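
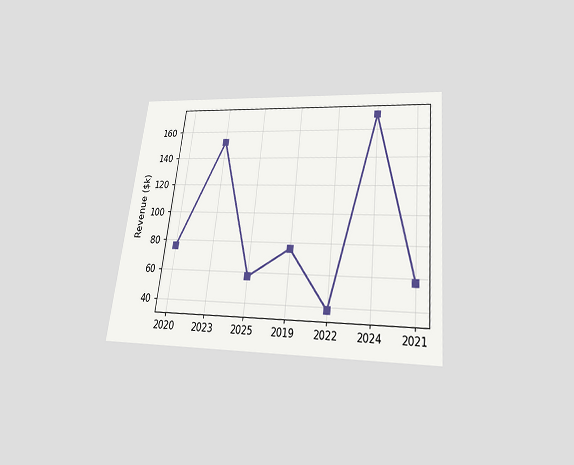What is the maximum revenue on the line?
The chart is tilted about 6° clockwise and viewed slightly from below. The highest point is at 2024, and reading across to the y-axis gives $171k.

$171k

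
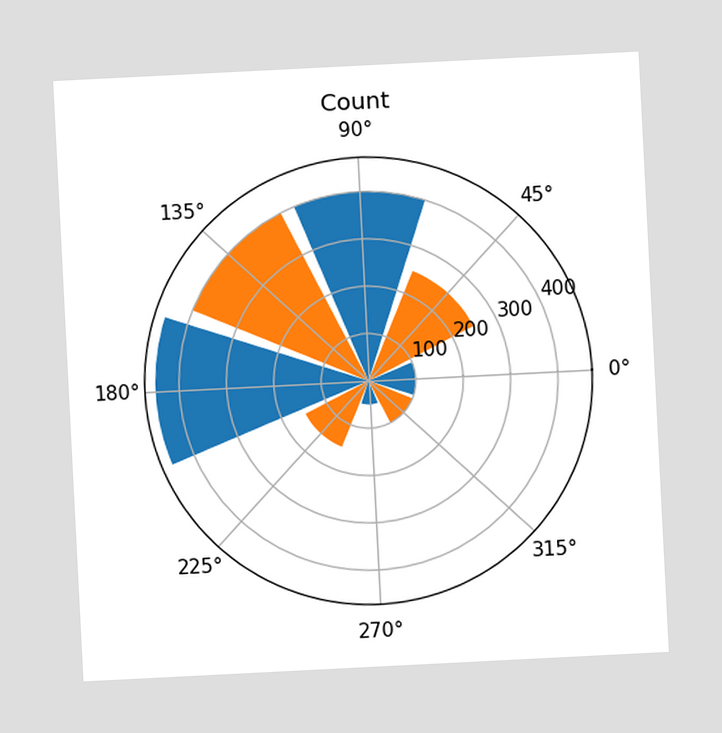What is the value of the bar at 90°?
The chart is tilted about 3° counter-clockwise. The bar at 90° reaches 400 on the radial axis.

400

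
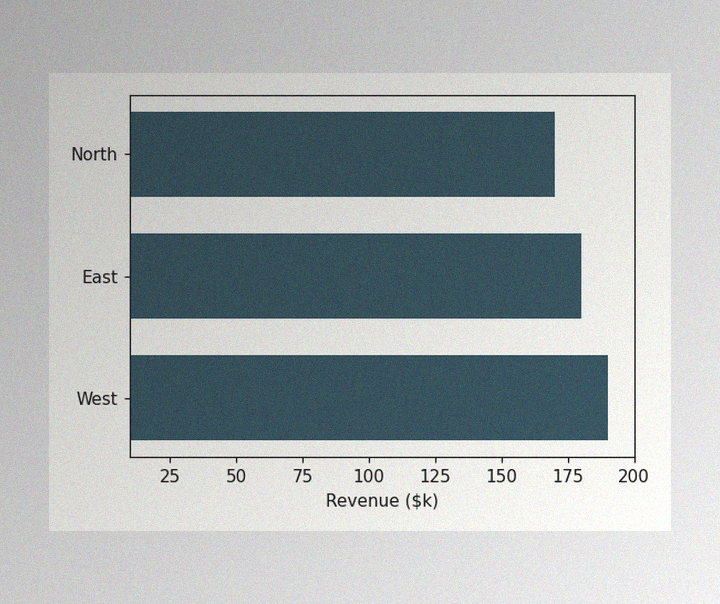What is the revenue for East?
The image has some photo noise and uneven lighting. Reading along the chart's x-axis, the East bar reaches $180k.

$180k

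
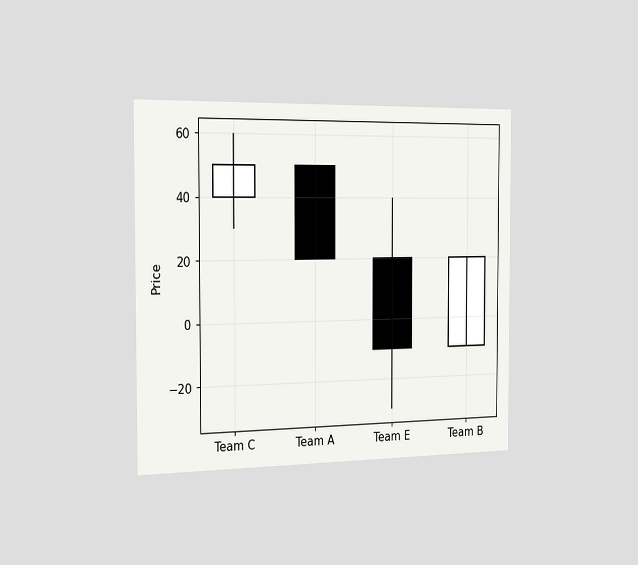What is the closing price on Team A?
20

The chart is viewed slightly from the left. The Team A candle closes at 20.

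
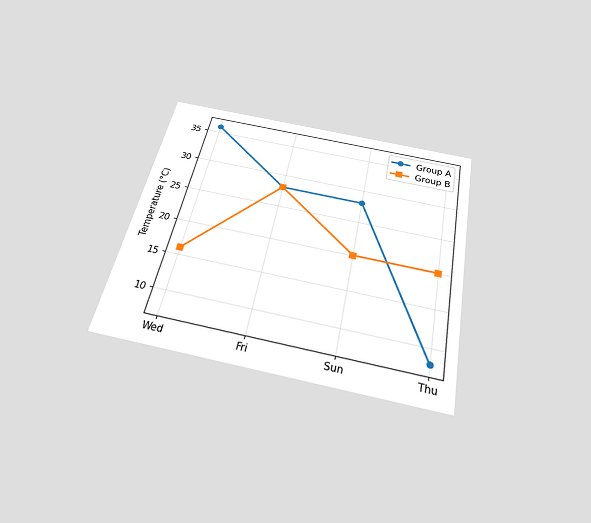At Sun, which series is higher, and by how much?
The chart is tilted about 12° clockwise and viewed slightly from below. At Sun, Group A sits above the other line by 8°C.

Group A, by 8°C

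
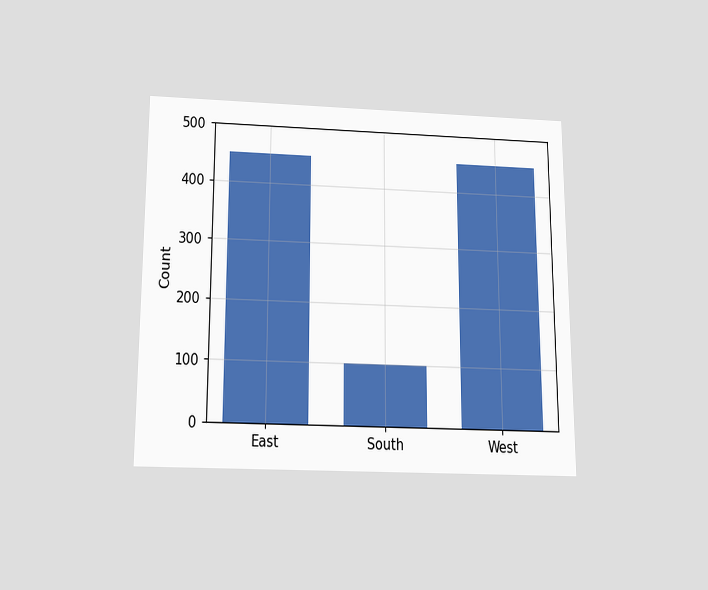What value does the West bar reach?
The chart is viewed slightly from below. Reading along the chart's y-axis, the West bar reaches 450.

450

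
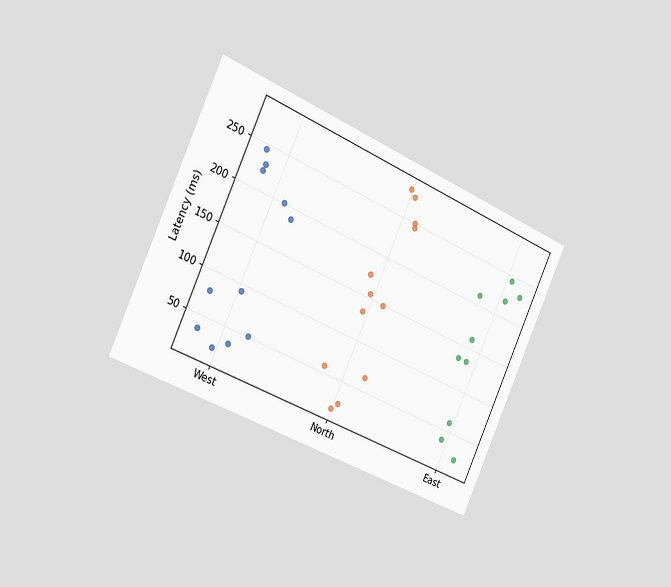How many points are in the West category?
11

The chart is tilted about 24° clockwise and viewed slightly from the left. Counting the markers in the West column gives 11.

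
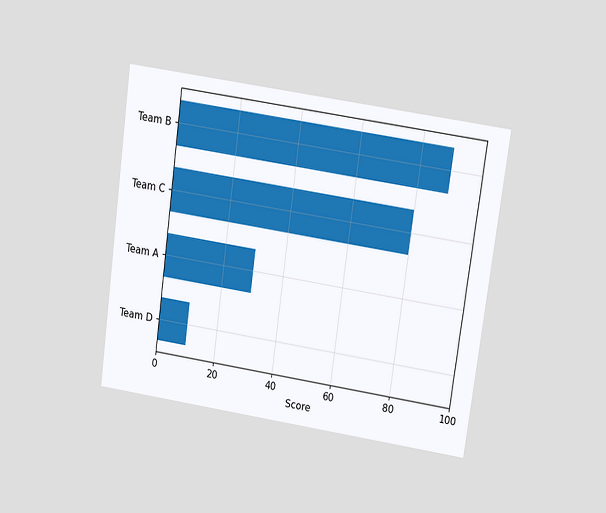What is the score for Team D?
The chart is tilted about 8° clockwise and viewed slightly from above. Reading along the chart's x-axis, the Team D bar reaches 10.

10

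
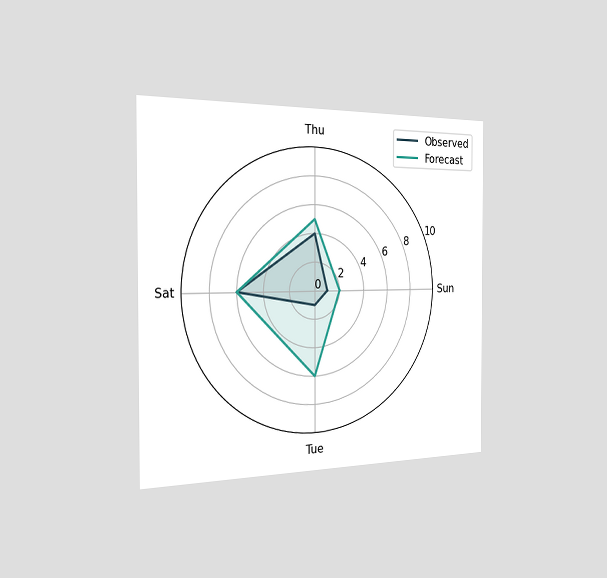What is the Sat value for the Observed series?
6

The chart is viewed slightly from the left. On the Sat axis, Observed reaches 6.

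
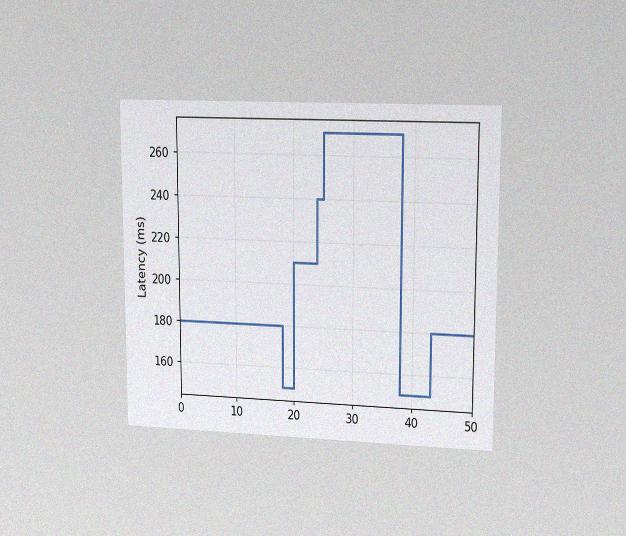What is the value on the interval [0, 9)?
180ms

The chart is viewed at a slight angle, with some photo noise. On [0, 9) the step sits at 180ms.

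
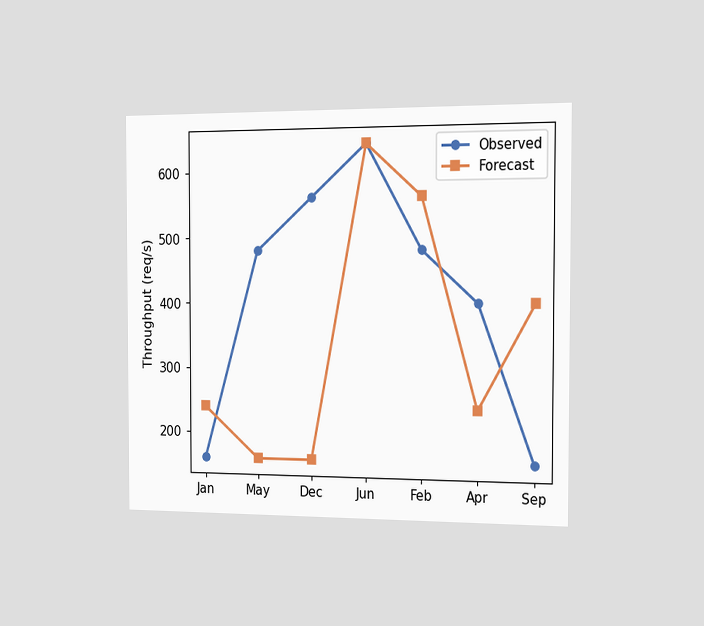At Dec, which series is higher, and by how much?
Observed, by 400req/s

The chart is viewed slightly from the right. At Dec, Observed sits above the other line by 400req/s.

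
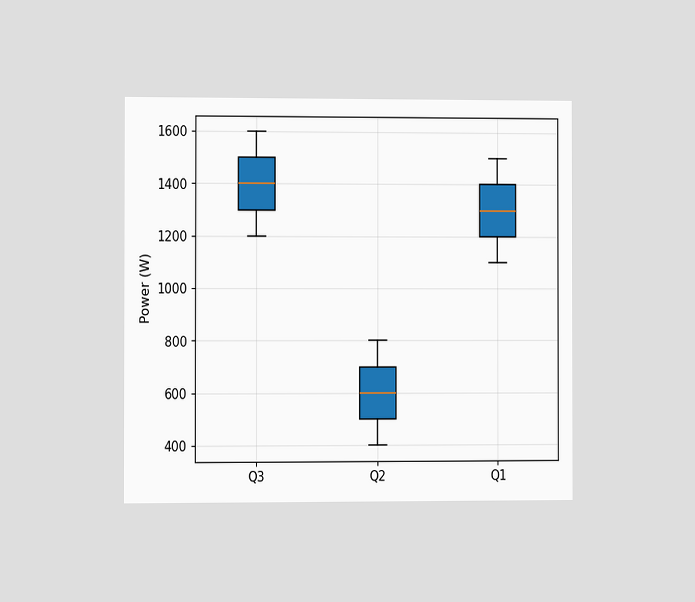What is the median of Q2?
600W

The chart is viewed slightly from the left. The median line in the Q2 box sits at 600W.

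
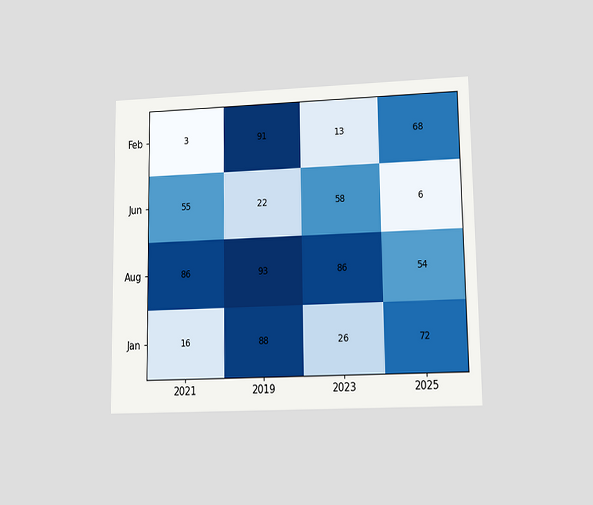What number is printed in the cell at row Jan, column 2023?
The chart is viewed at a slight angle. The (Jan, 2023) cell reads 26.

26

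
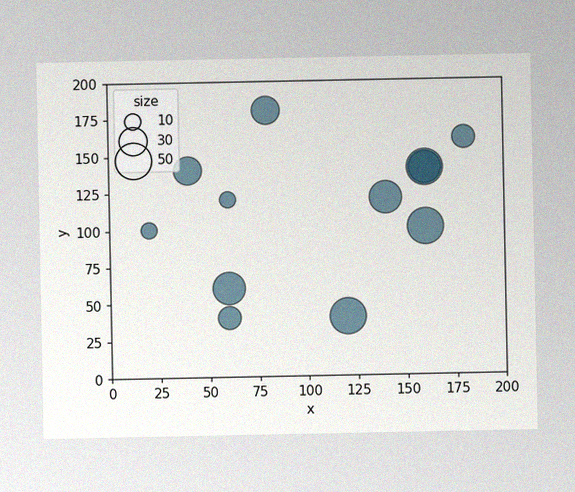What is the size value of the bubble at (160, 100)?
50

The image has some photo noise and uneven lighting. Matching the bubble at (160, 100) against the size legend gives 50.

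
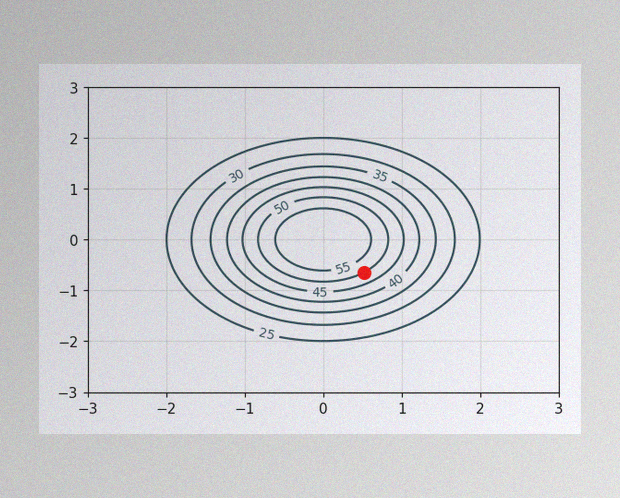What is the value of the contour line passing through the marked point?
The image has some photo noise and uneven lighting. The marked point sits on the contour labelled 50.

50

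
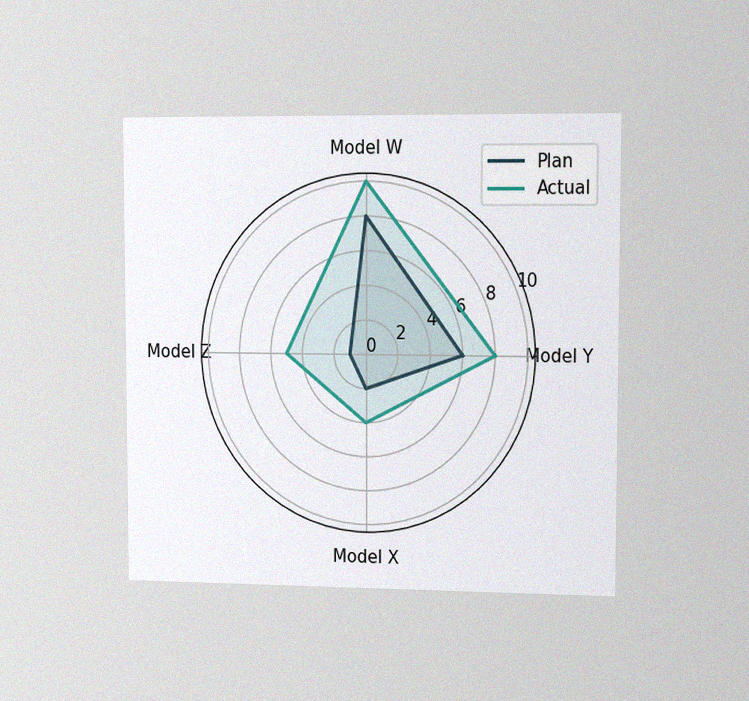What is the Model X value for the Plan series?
The chart is viewed slightly from the right, with some photo noise. On the Model X axis, Plan reaches 2.

2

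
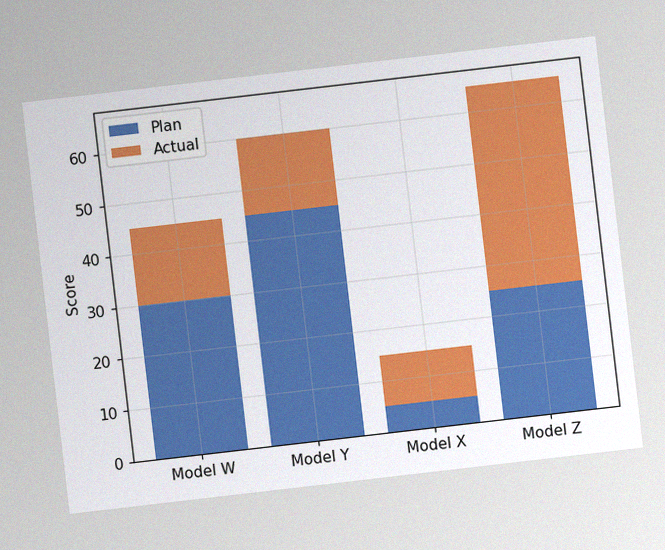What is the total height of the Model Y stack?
The chart is tilted about 7° counter-clockwise, with some photo noise. The Model Y stack's top reaches 60 on the y-axis.

60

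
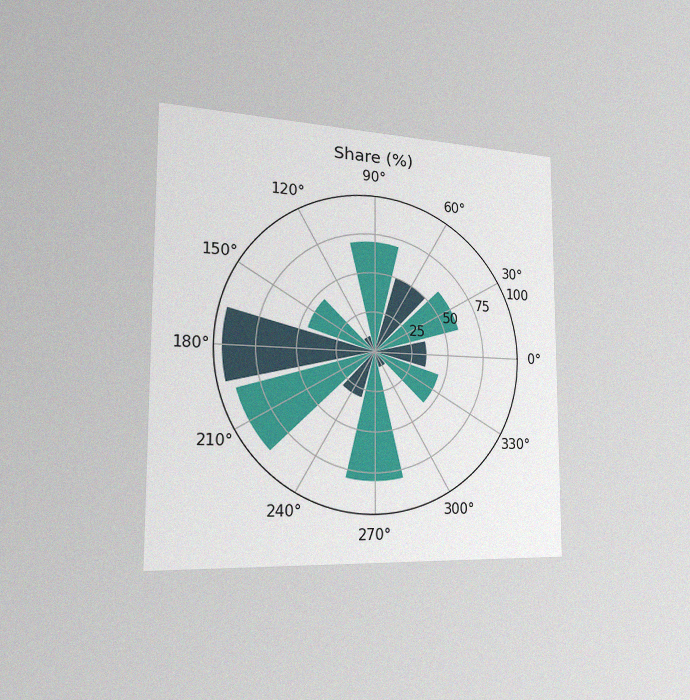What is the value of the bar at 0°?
The chart is viewed slightly from the left, with some photo noise. The bar at 0° reaches 35% on the radial axis.

35%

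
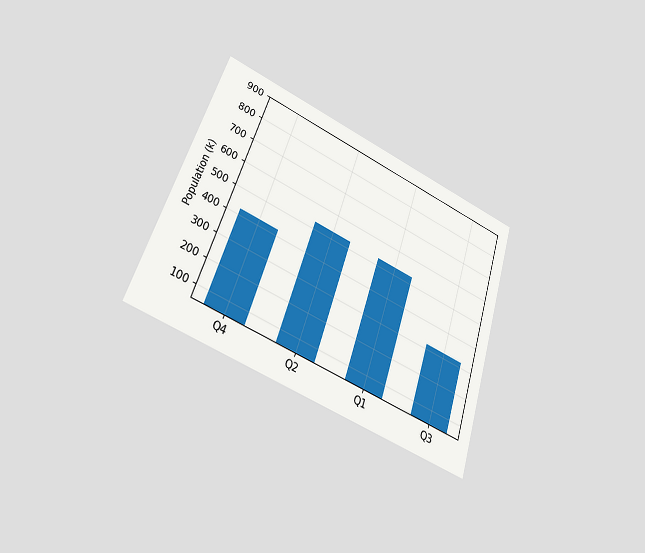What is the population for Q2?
The chart is tilted about 19° clockwise and viewed at a slight angle. Reading along the chart's y-axis, the Q2 bar reaches 530k.

530k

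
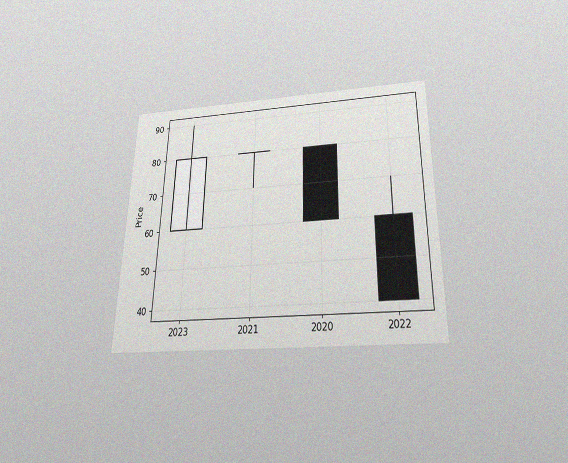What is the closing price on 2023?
80

The chart is viewed slightly from below, with some photo noise. The 2023 candle closes at 80.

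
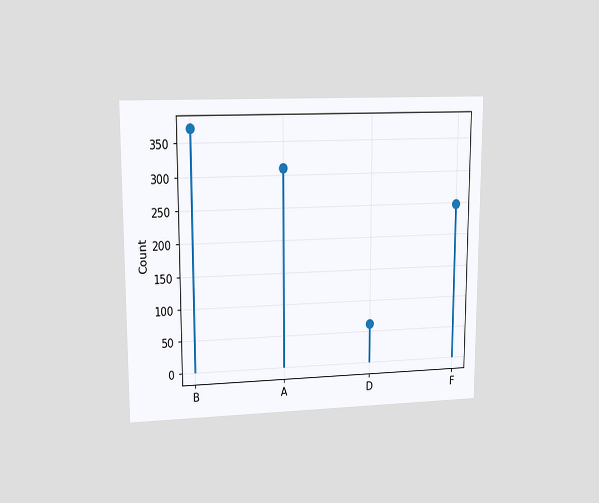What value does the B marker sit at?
372

The chart is viewed at a slight angle. The B marker sits at 372.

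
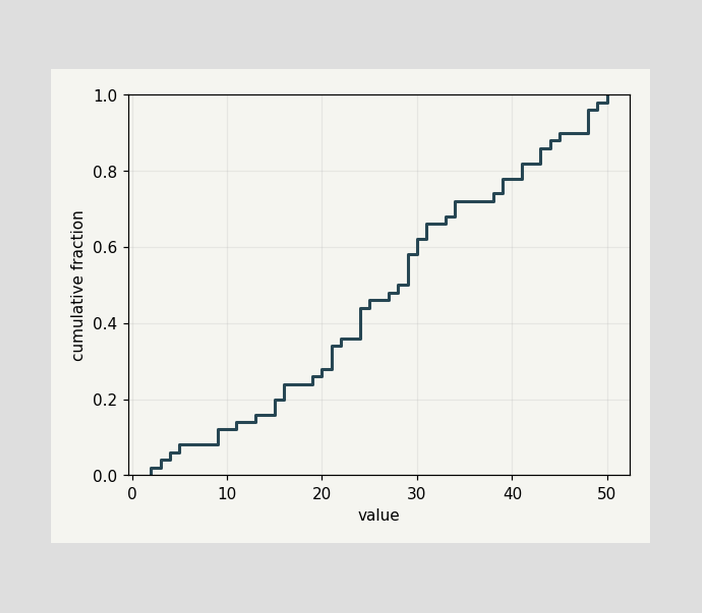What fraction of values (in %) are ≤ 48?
At x=48 the ECDF step is at 96%.

96%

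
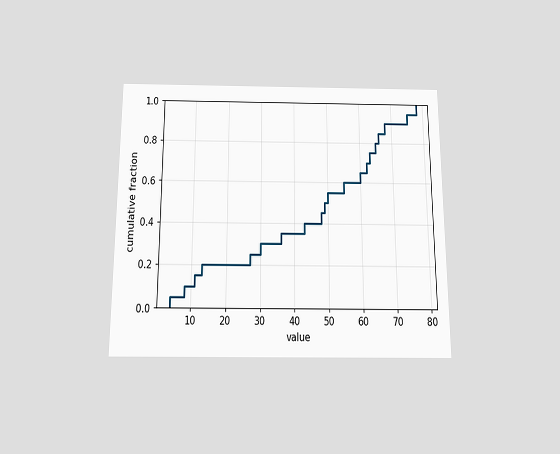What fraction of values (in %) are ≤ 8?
The chart is viewed slightly from below. At x=8 the ECDF step is at 10%.

10%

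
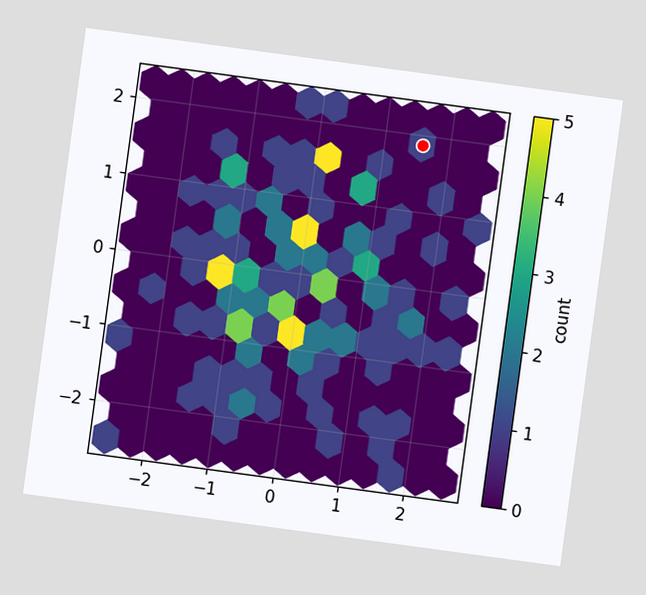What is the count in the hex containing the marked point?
The chart is tilted about 8° clockwise. The marked hex reads 1 on the colorbar.

1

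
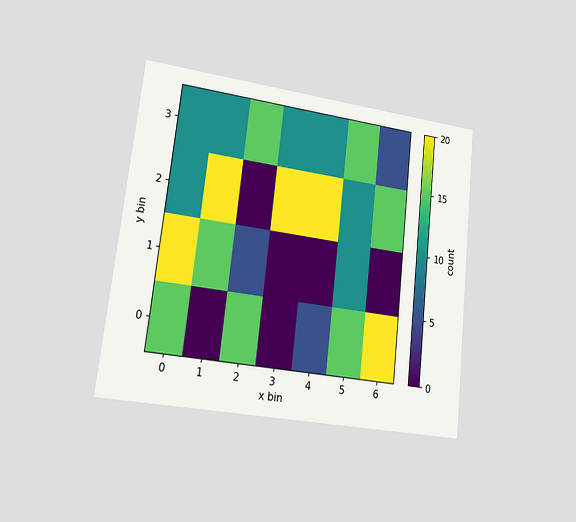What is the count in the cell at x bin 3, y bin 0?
The chart is tilted about 6° clockwise and viewed at a slight angle. Matching the cell (3, 0) against the colorbar gives 0.

0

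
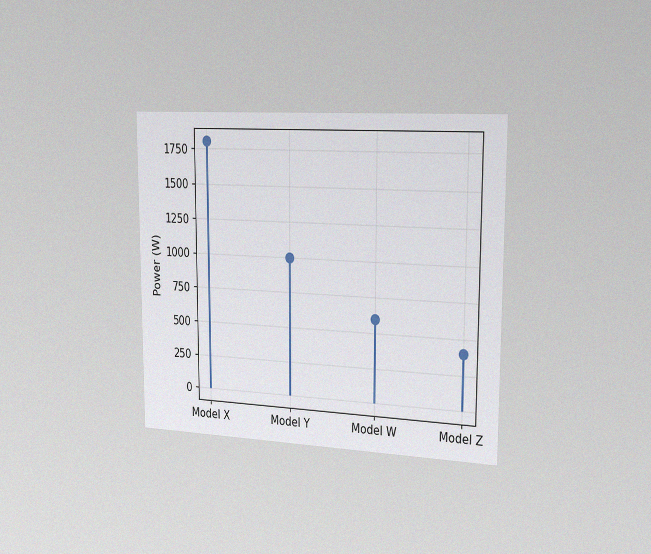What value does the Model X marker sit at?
The chart is viewed slightly from the right, with some photo noise. The Model X marker sits at 1800W.

1800W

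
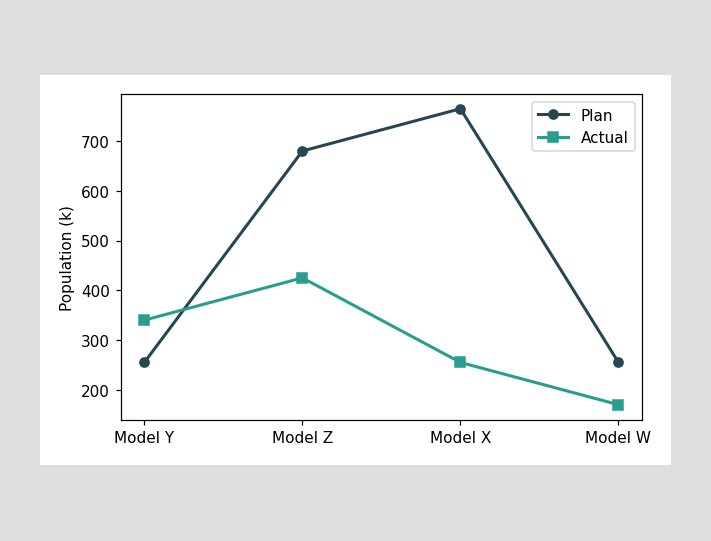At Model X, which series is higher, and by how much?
At Model X, Plan sits above the other line by 510k.

Plan, by 510k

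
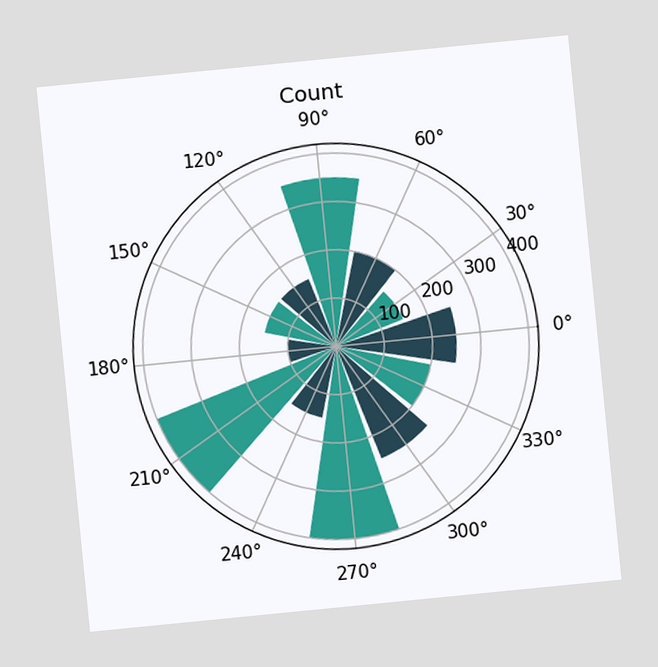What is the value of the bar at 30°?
The chart is tilted about 6° counter-clockwise. The bar at 30° reaches 150 on the radial axis.

150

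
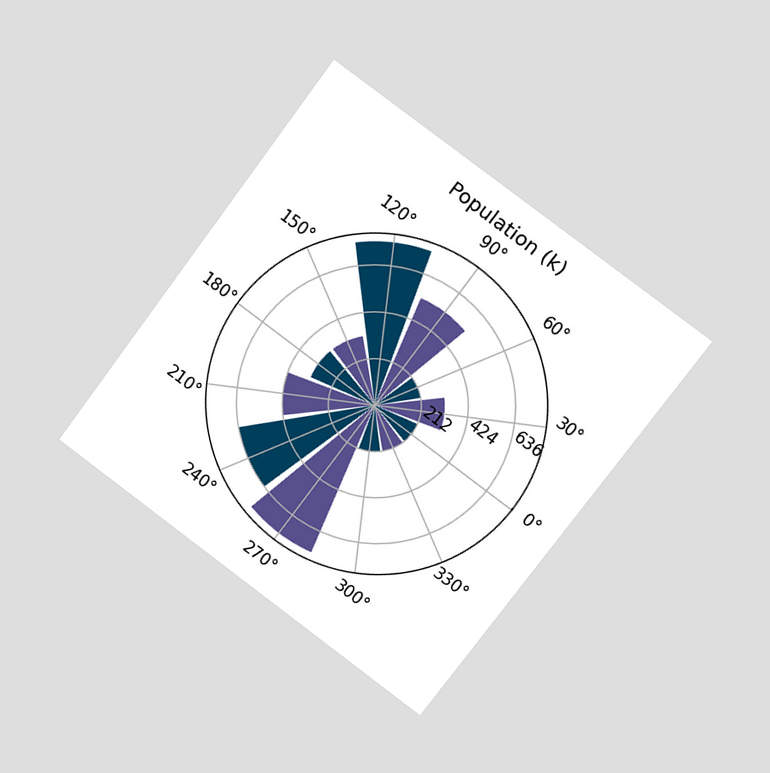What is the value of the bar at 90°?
The chart is tilted about 37° clockwise and viewed at a slight angle. The bar at 90° reaches 530k on the radial axis.

530k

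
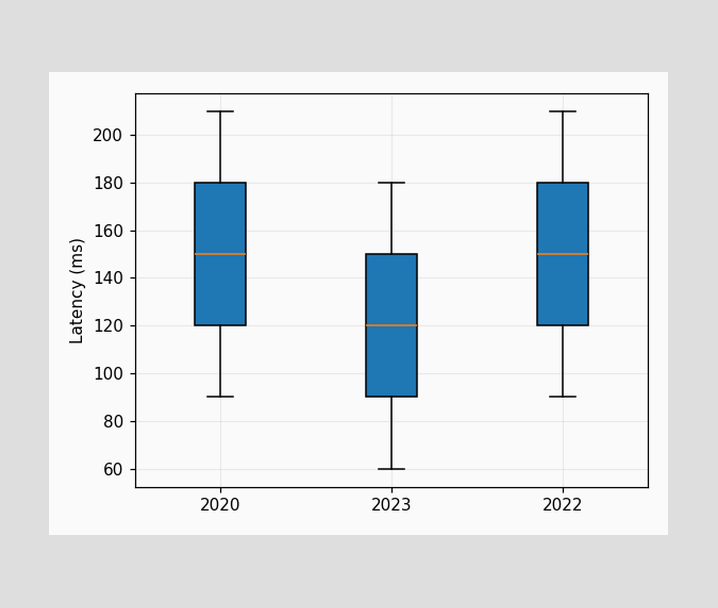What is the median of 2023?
120ms

The median line in the 2023 box sits at 120ms.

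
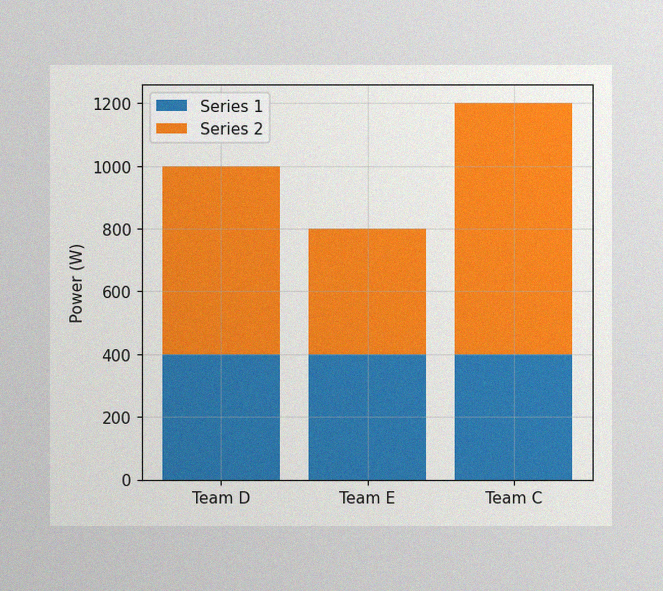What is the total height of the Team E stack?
800W

The image has some photo noise and uneven lighting. The Team E stack's top reaches 800W on the y-axis.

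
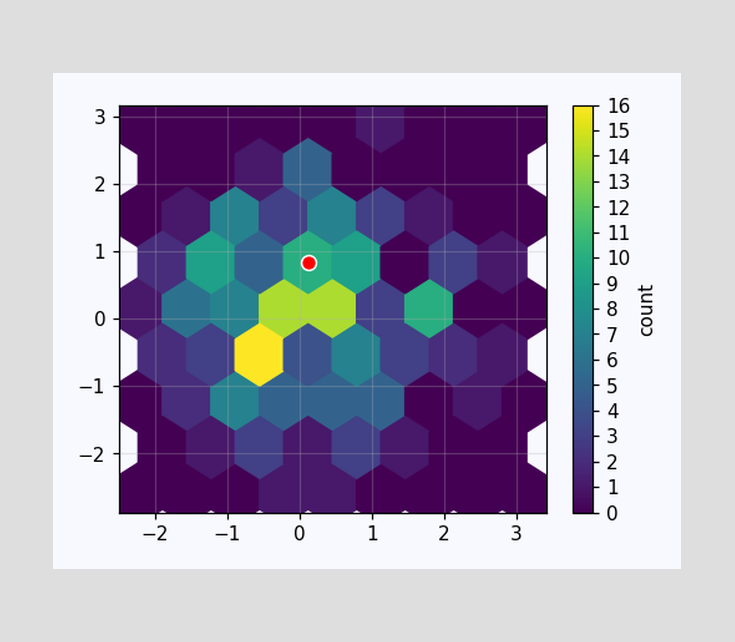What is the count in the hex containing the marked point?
10

The marked hex reads 10 on the colorbar.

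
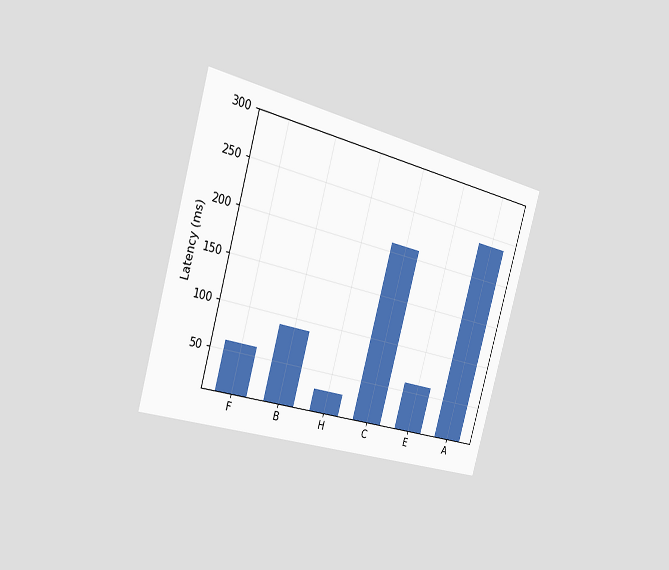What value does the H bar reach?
The chart is tilted about 16° clockwise and viewed slightly from the left. Reading along the chart's y-axis, the H bar reaches 30ms.

30ms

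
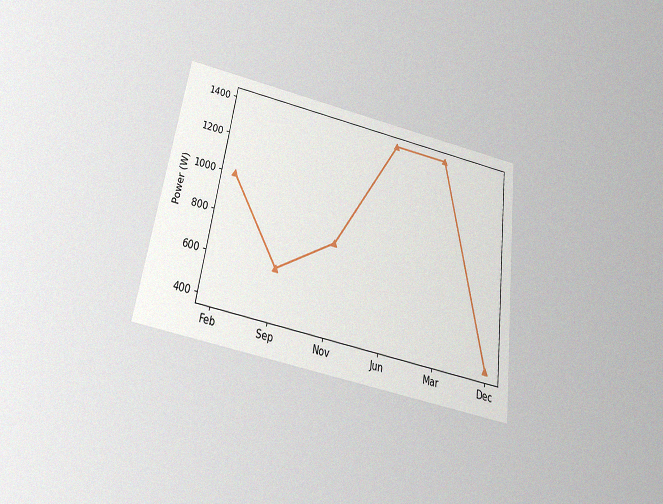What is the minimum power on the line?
400W

The chart is tilted about 8° clockwise and viewed slightly from below, with some photo noise. The lowest point is at Dec, and reading across to the y-axis gives 400W.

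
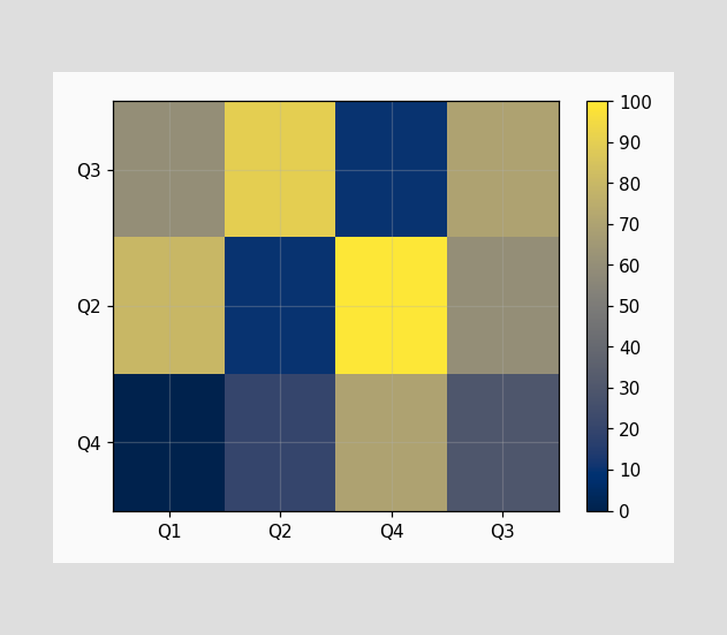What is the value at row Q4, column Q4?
Matching cell (Q4, Q4) against the colorbar gives 70.

70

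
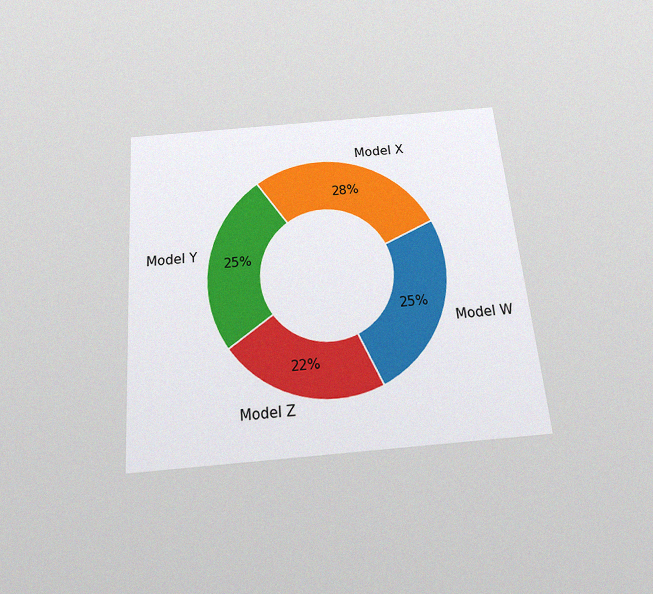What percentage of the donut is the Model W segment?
The chart is tilted about 5° counter-clockwise and viewed slightly from below, with some photo noise. The Model W segment takes up 25% of the ring.

25%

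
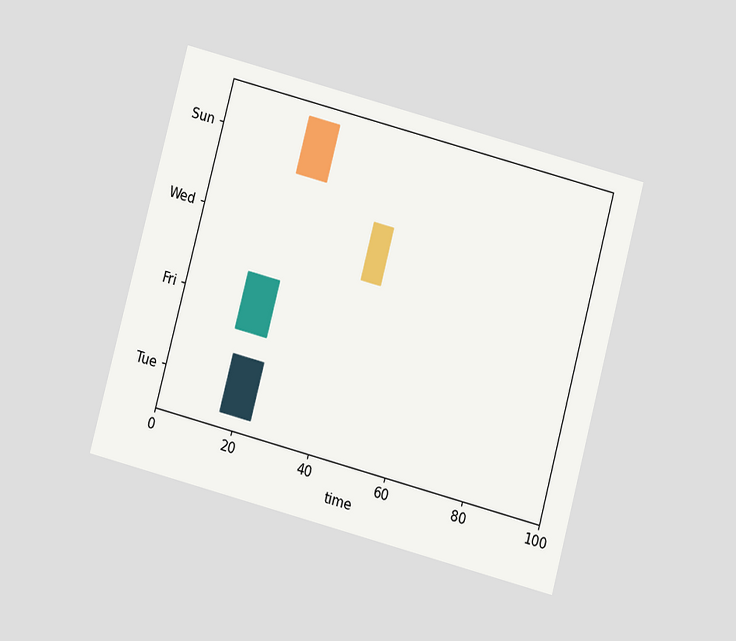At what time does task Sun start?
21

The chart is tilted about 15° clockwise and viewed at a slight angle. The Sun bar begins at t=21.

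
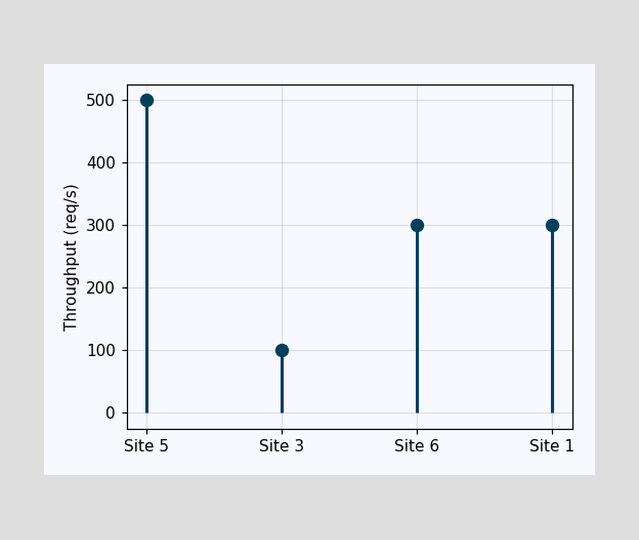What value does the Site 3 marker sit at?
The Site 3 marker sits at 100req/s.

100req/s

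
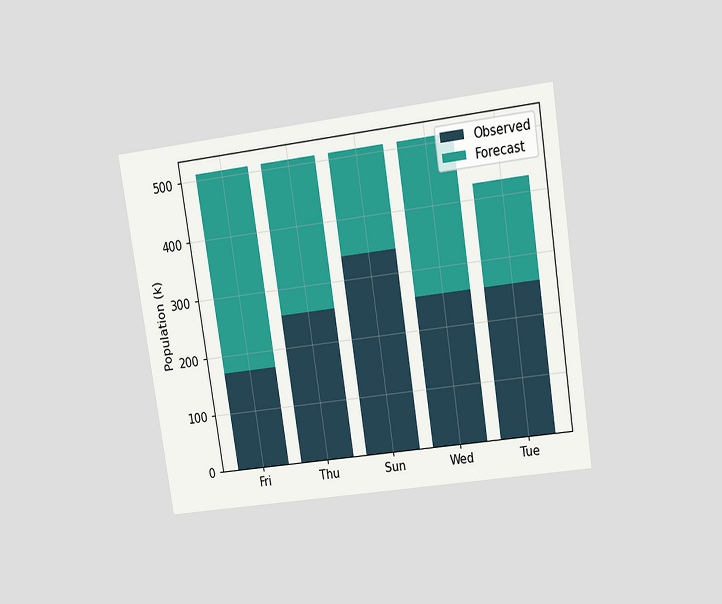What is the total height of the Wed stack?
510k

The chart is tilted about 9° counter-clockwise and viewed at a slight angle. The Wed stack's top reaches 510k on the y-axis.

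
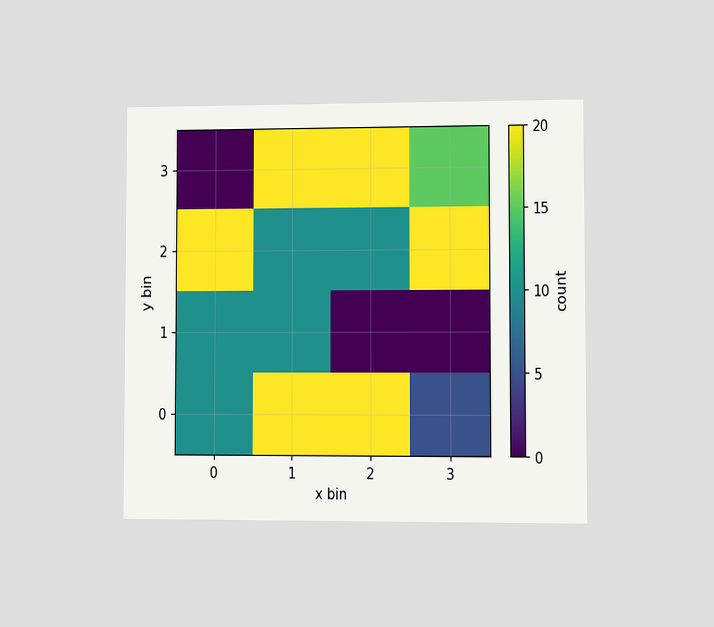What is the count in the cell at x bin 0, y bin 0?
The chart is viewed at a slight angle. Matching the cell (0, 0) against the colorbar gives 10.

10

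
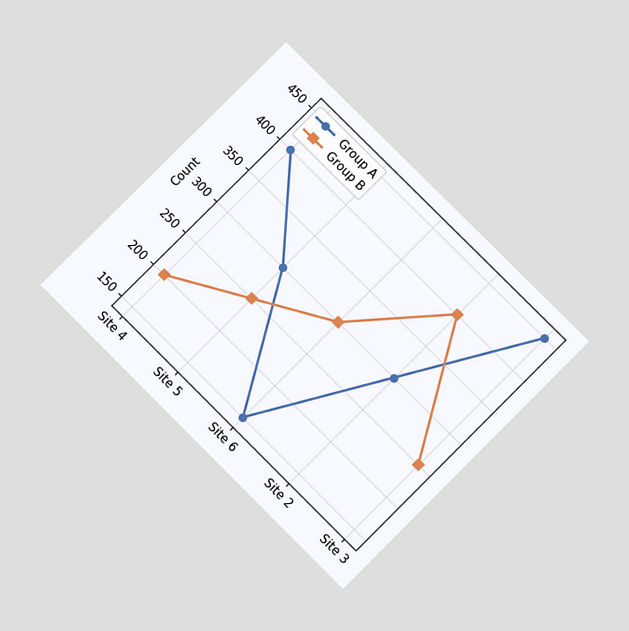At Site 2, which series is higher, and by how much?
Group B, by 100

The chart is tilted about 45° clockwise and viewed at a slight angle. At Site 2, Group B sits above the other line by 100.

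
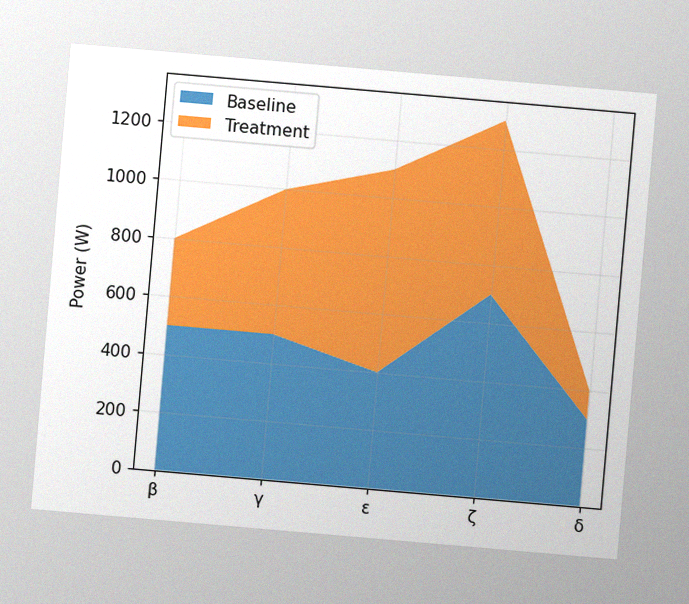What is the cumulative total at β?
800W

The chart is tilted about 5° clockwise, with some photo noise. The stacked total at β reaches 800W.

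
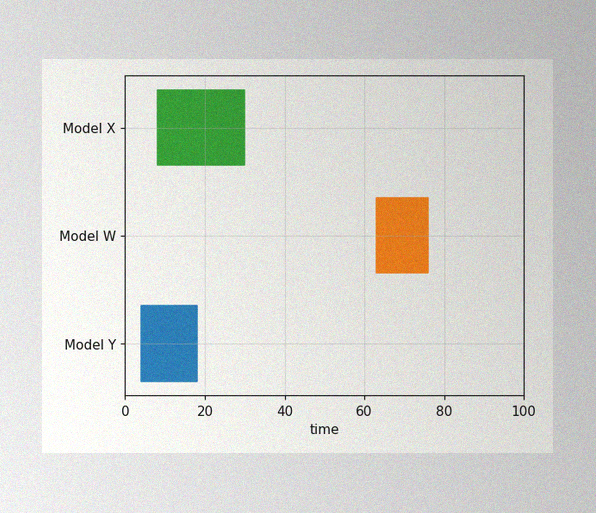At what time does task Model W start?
The image has some photo noise and uneven lighting. The Model W bar begins at t=63.

63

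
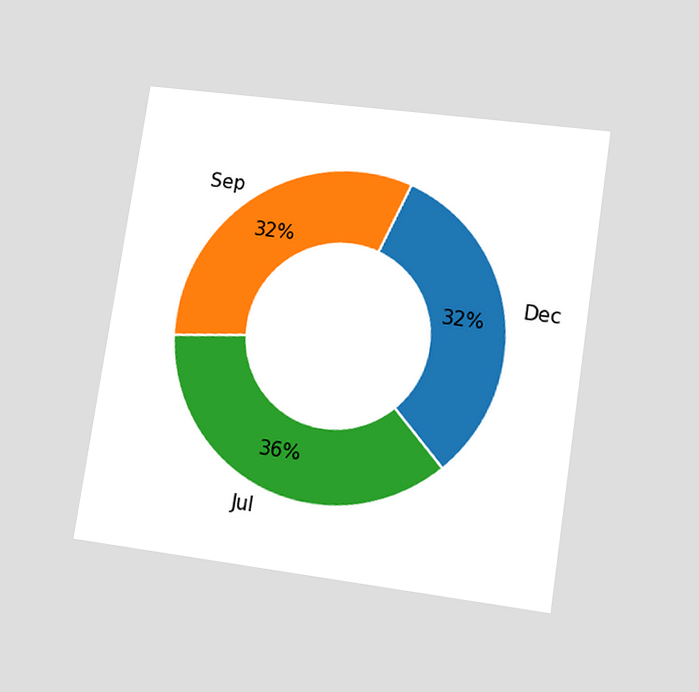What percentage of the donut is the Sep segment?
32%

The chart is tilted about 9° clockwise and viewed at a slight angle. The Sep segment takes up 32% of the ring.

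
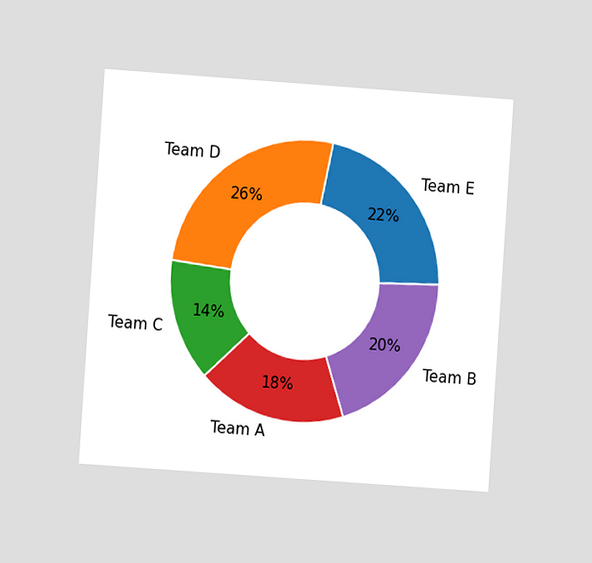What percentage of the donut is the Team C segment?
14%

The chart is tilted about 4° clockwise and viewed at a slight angle. The Team C segment takes up 14% of the ring.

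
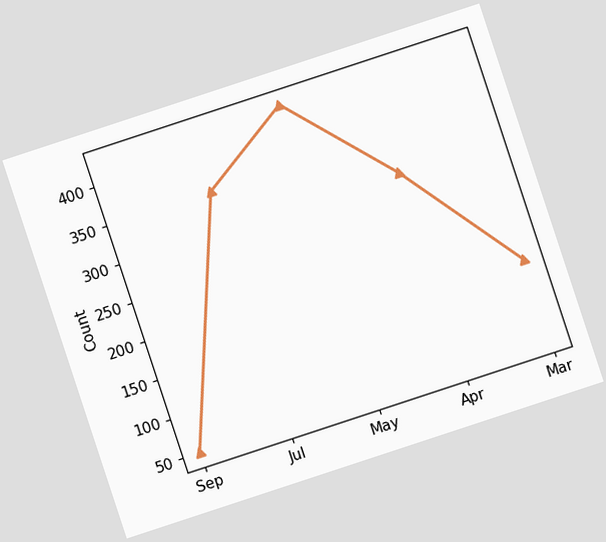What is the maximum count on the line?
425

The chart is tilted about 18° counter-clockwise. The highest point is at May, and reading across to the y-axis gives 425.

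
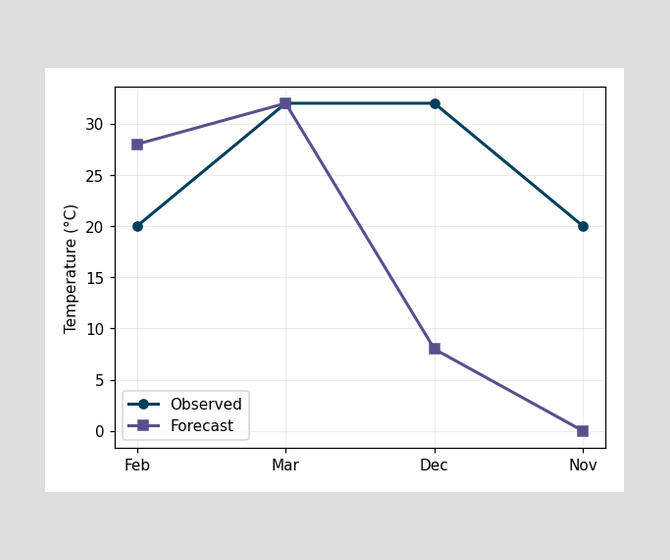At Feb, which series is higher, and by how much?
Forecast, by 8°C

At Feb, Forecast sits above the other line by 8°C.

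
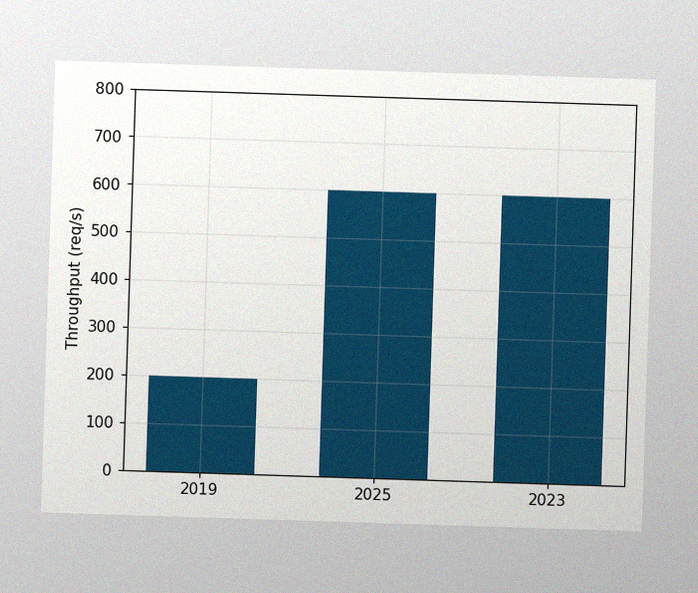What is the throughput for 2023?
The image has some photo noise and uneven lighting. Reading along the chart's y-axis, the 2023 bar reaches 600req/s.

600req/s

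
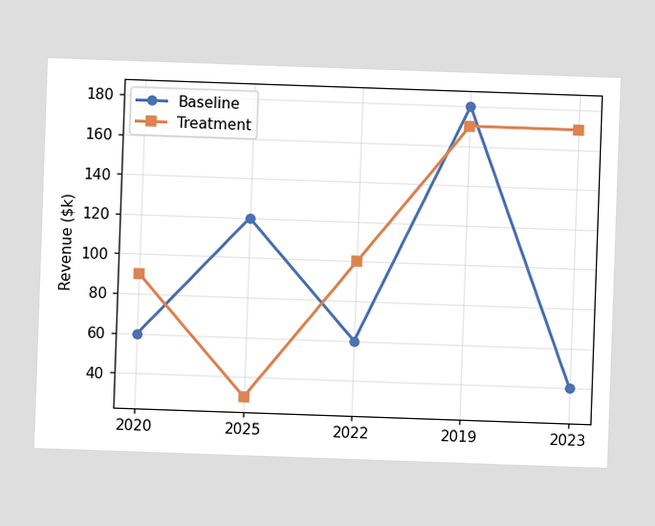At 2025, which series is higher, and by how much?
Baseline, by $90k

The chart is tilted about 2° clockwise. At 2025, Baseline sits above the other line by $90k.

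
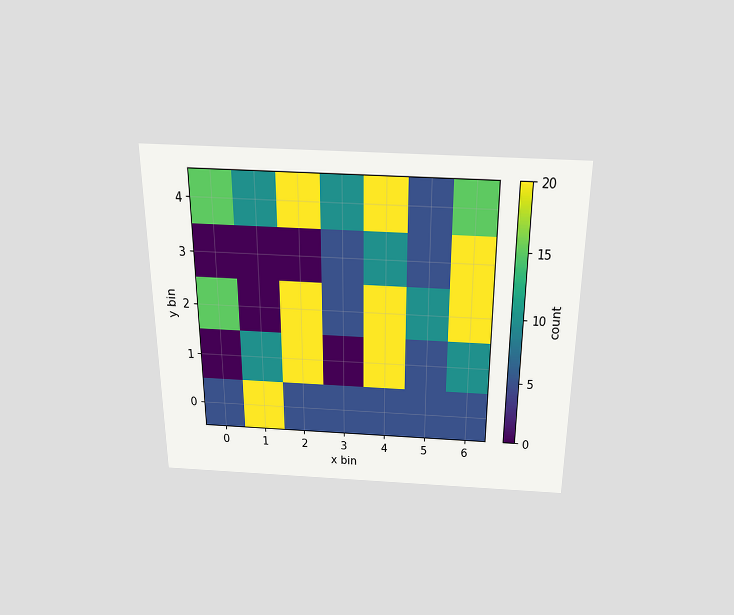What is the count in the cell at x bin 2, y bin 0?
5

The chart is viewed slightly from above. Matching the cell (2, 0) against the colorbar gives 5.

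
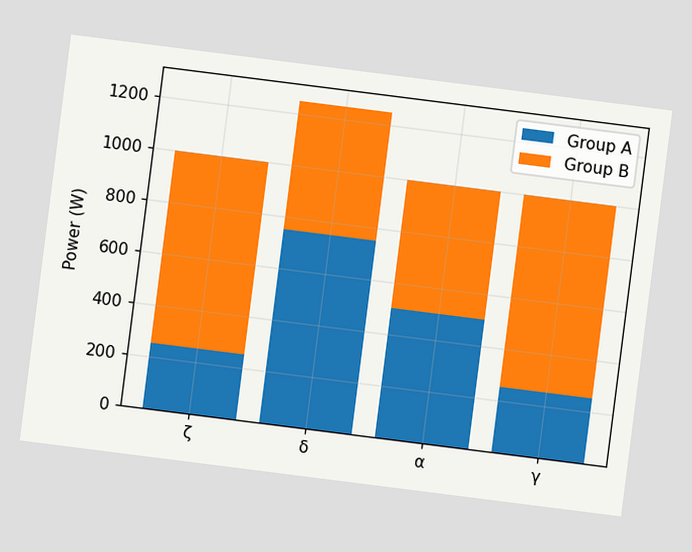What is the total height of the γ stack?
1000W

The chart is tilted about 7° clockwise. The γ stack's top reaches 1000W on the y-axis.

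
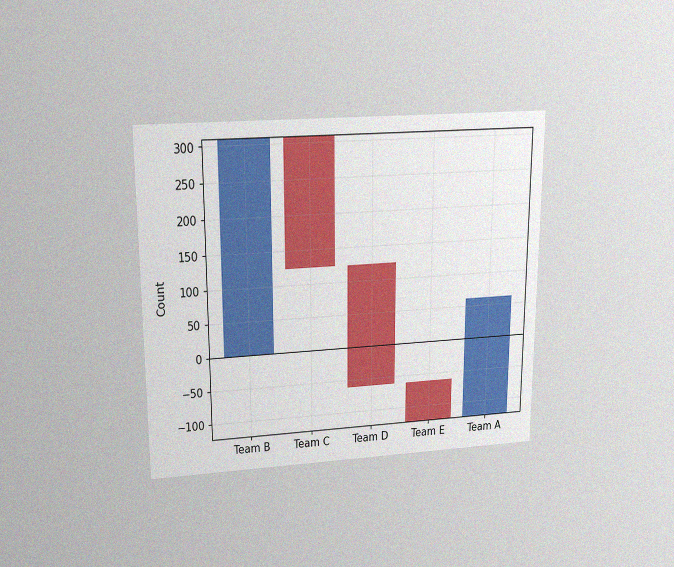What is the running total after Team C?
The chart is viewed slightly from above, with some photo noise. After Team C the running total reaches 124.

124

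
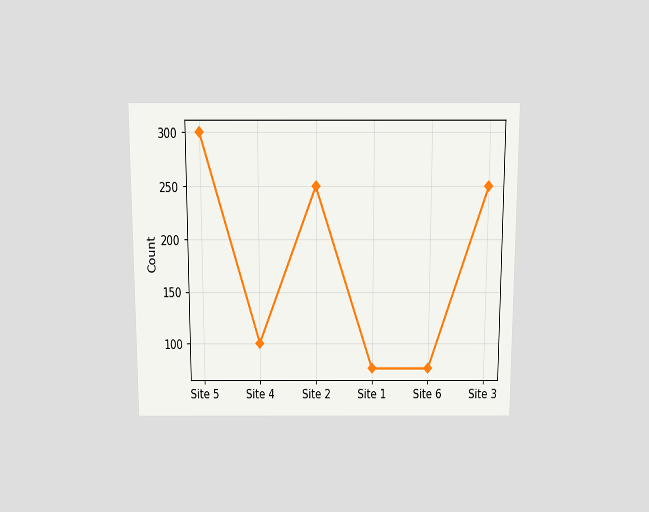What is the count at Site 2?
250

The chart is viewed slightly from above. At Site 2, the line is at 250.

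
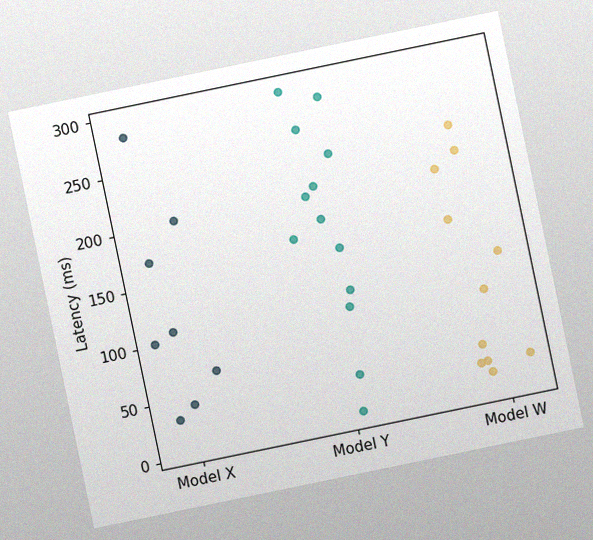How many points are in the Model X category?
8

The chart is tilted about 12° counter-clockwise, with some photo noise. Counting the markers in the Model X column gives 8.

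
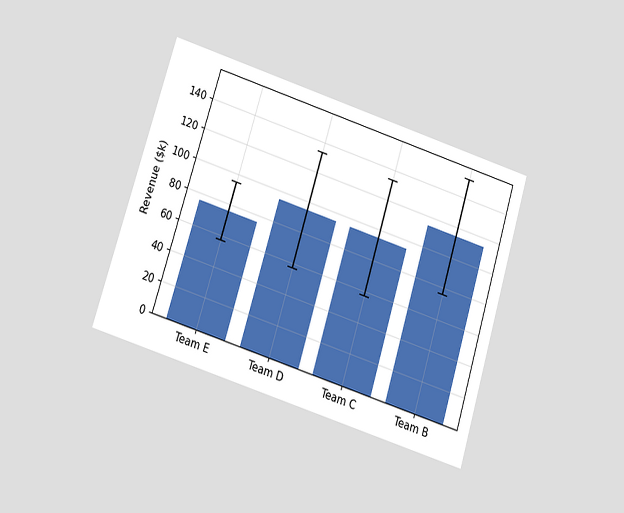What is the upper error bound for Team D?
$133k

The chart is tilted about 17° clockwise and viewed slightly from below. The Team D bar's upper whisker reaches $133k.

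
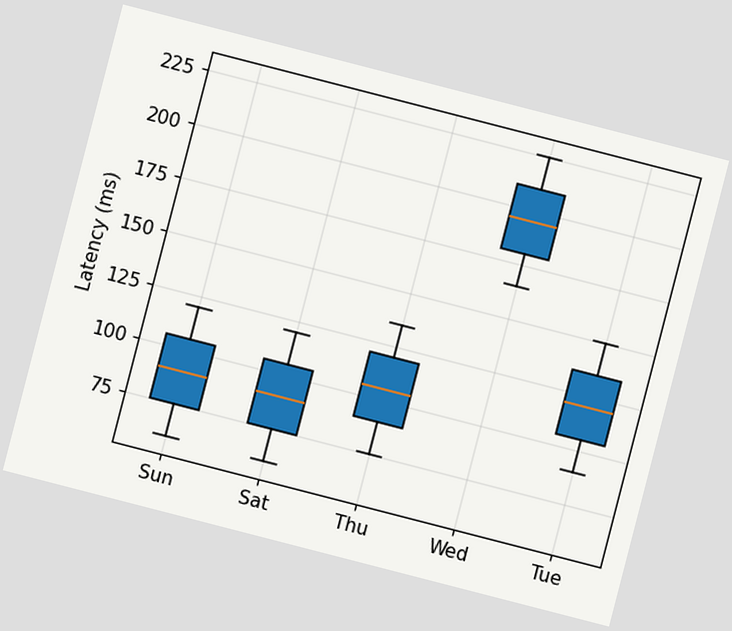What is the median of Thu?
105ms

The chart is tilted about 14° clockwise. The median line in the Thu box sits at 105ms.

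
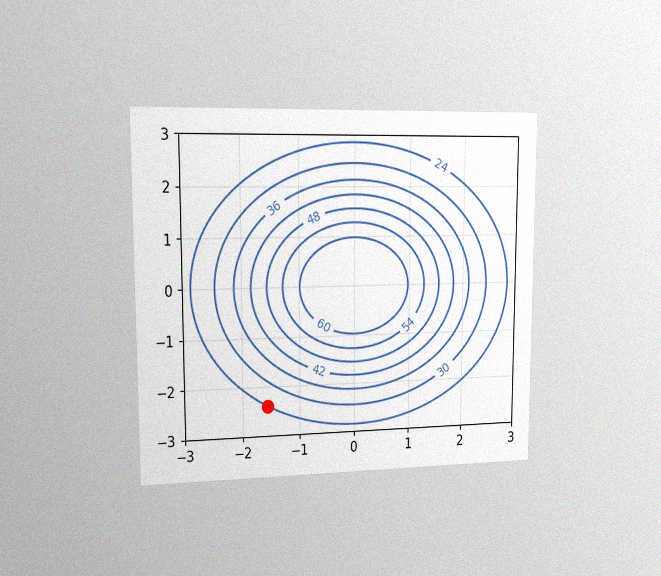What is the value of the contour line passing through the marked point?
The chart is viewed slightly from the left, with some photo noise. The marked point sits on the contour labelled 24.

24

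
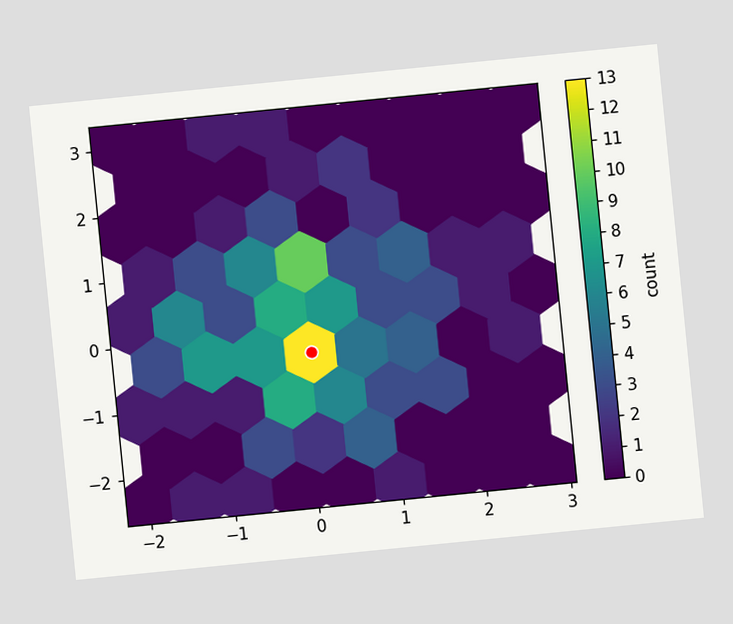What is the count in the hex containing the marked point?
13

The chart is tilted about 6° counter-clockwise. The marked hex reads 13 on the colorbar.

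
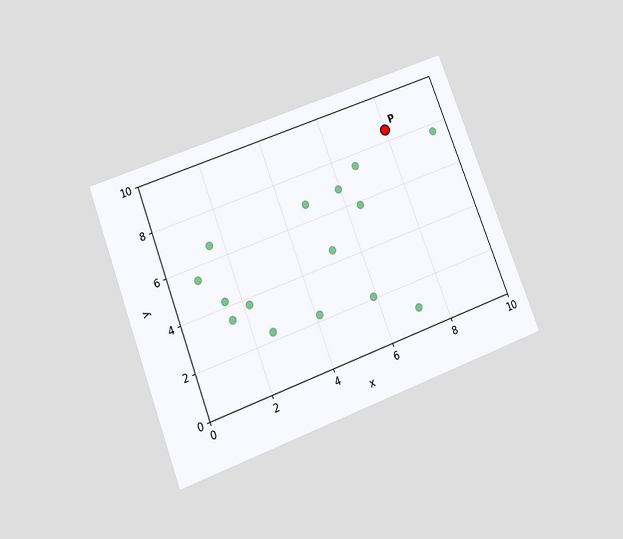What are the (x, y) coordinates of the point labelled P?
(8, 8.5)

The chart is tilted about 21° counter-clockwise and viewed slightly from below. Following the gridlines from P to each axis, P sits at (8, 8.5).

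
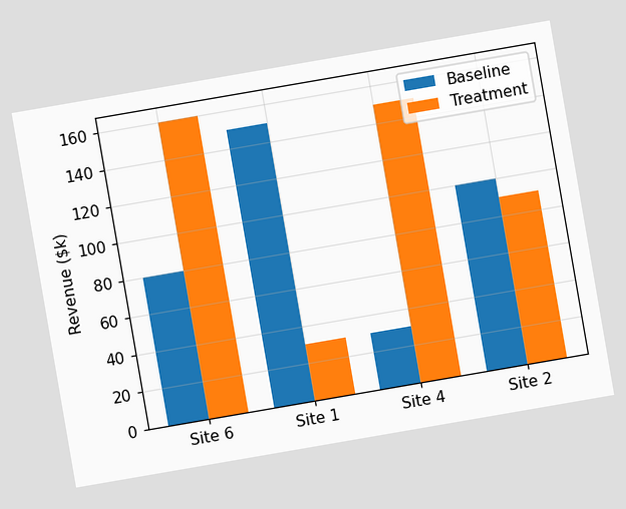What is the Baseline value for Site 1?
$150k

The chart is tilted about 10° counter-clockwise. The Baseline bar at Site 1 reaches $150k on the y-axis.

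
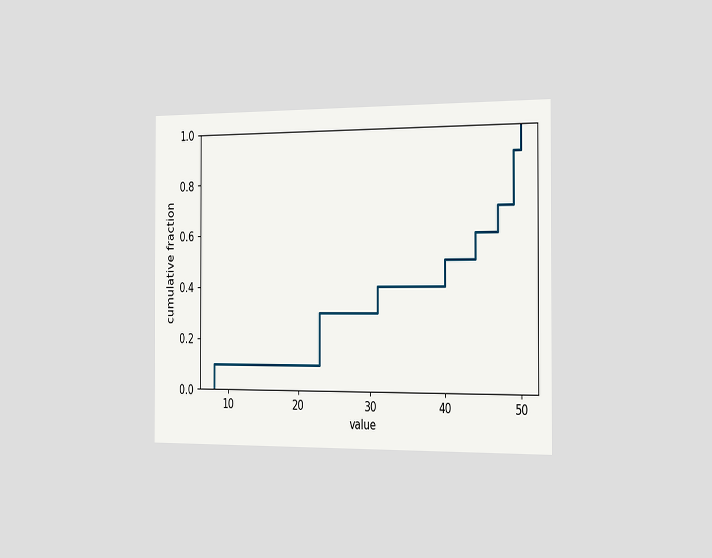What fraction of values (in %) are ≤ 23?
30%

The chart is viewed slightly from the right. At x=23 the ECDF step is at 30%.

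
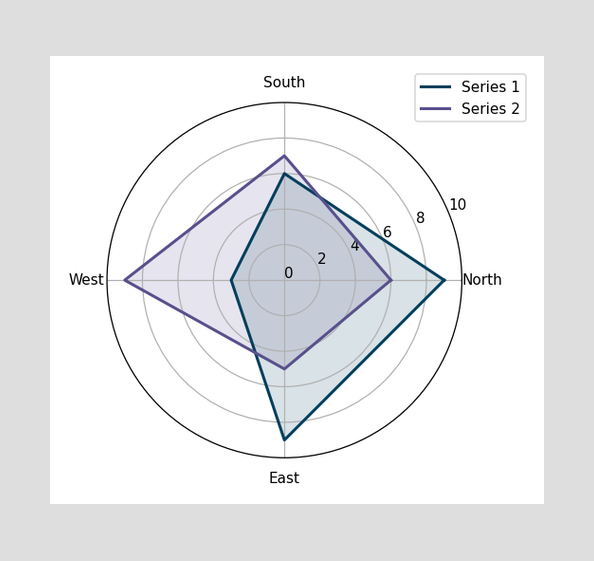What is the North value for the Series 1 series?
9

On the North axis, Series 1 reaches 9.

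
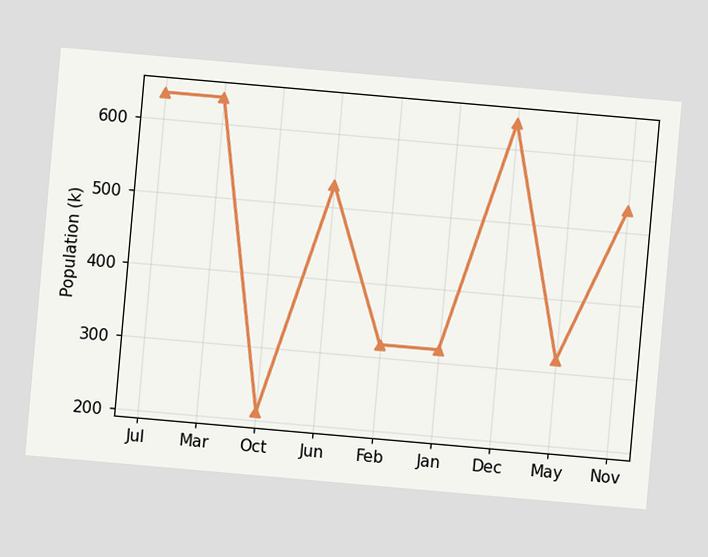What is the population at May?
318k

The chart is tilted about 5° clockwise. At May, the line is at 318k.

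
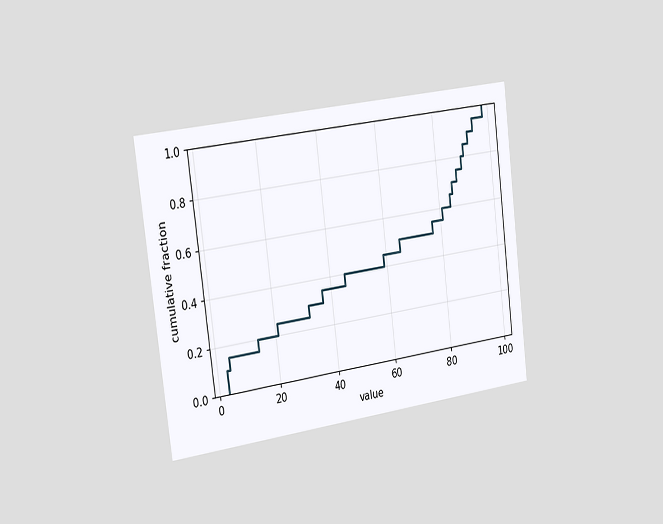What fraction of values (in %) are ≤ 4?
15%

The chart is tilted about 7° counter-clockwise and viewed slightly from the left. At x=4 the ECDF step is at 15%.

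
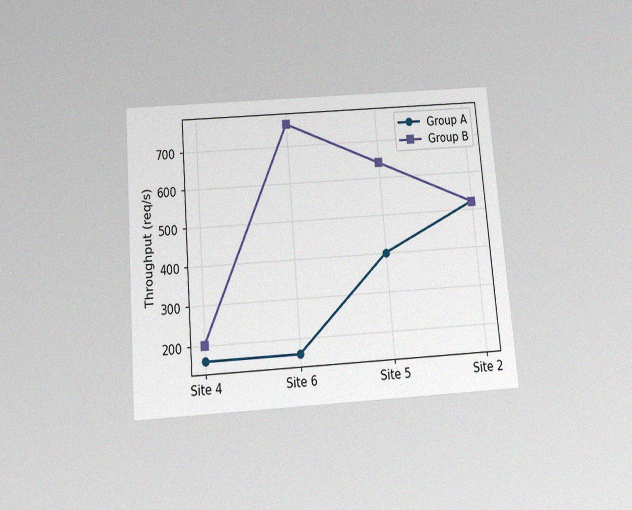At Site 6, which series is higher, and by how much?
The chart is tilted about 5° counter-clockwise and viewed slightly from below, with some photo noise. At Site 6, Group B sits above the other line by 600req/s.

Group B, by 600req/s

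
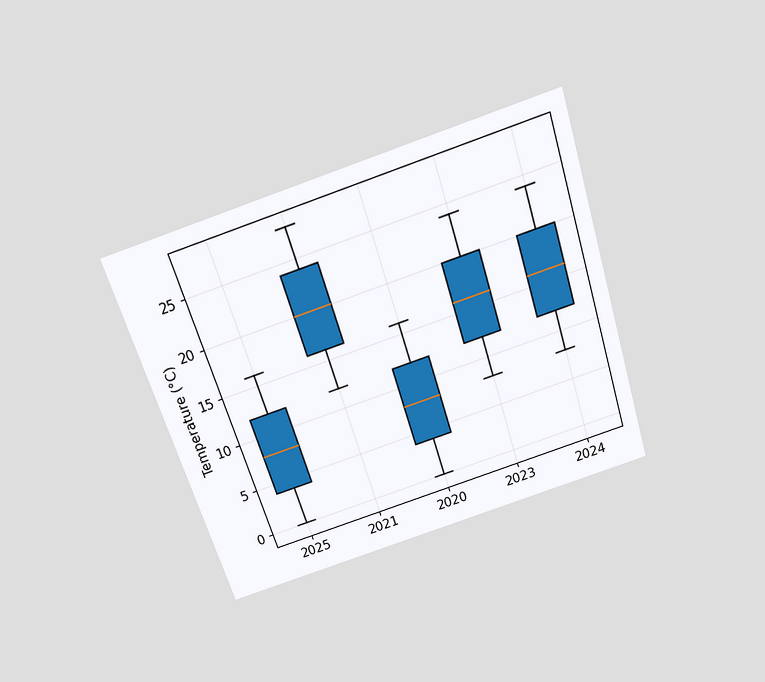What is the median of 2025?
The chart is tilted about 18° counter-clockwise and viewed slightly from above. The median line in the 2025 box sits at 8°C.

8°C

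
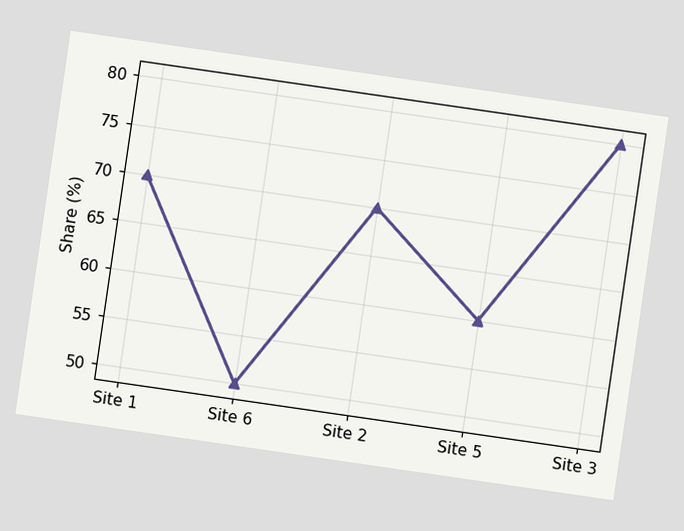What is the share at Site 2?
70%

The chart is tilted about 8° clockwise. At Site 2, the line is at 70%.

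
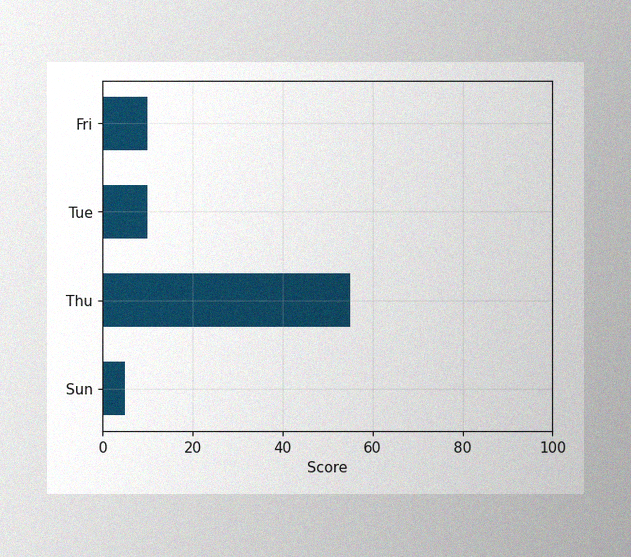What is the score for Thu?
55

The image has some photo noise and uneven lighting. Reading along the chart's x-axis, the Thu bar reaches 55.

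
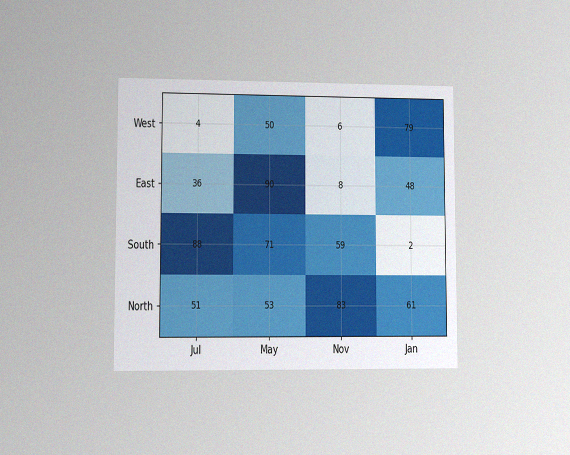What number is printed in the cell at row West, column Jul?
The chart is viewed at a slight angle, with some photo noise. The (West, Jul) cell reads 4.

4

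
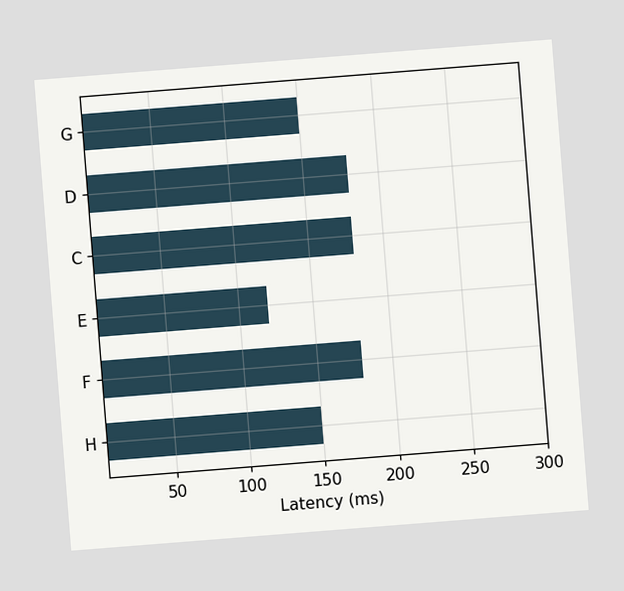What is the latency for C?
The chart is tilted about 5° counter-clockwise. Reading along the chart's x-axis, the C bar reaches 180ms.

180ms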